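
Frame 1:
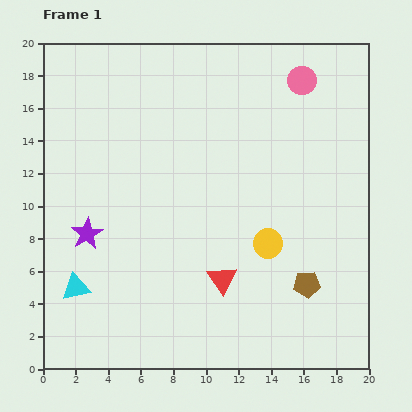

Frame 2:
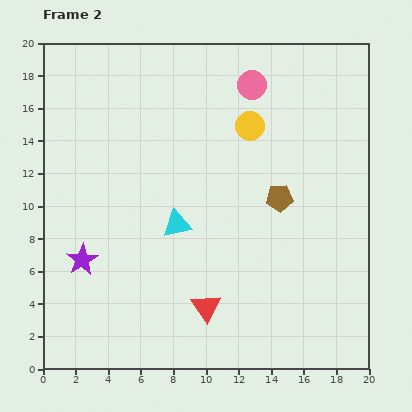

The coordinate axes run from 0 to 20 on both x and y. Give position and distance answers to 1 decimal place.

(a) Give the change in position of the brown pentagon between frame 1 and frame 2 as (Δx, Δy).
(-1.7, 5.3)

The brown pentagon was at (16.2, 5.2) in frame 1 and (14.5, 10.5) in frame 2.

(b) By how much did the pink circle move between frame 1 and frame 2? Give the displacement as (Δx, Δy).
(-3.1, -0.3)

The pink circle was at (15.9, 17.7) in frame 1 and (12.8, 17.4) in frame 2.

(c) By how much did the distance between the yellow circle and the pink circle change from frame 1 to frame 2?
-7.7

Distance in frame 1: 10.2. Distance in frame 2: 2.5.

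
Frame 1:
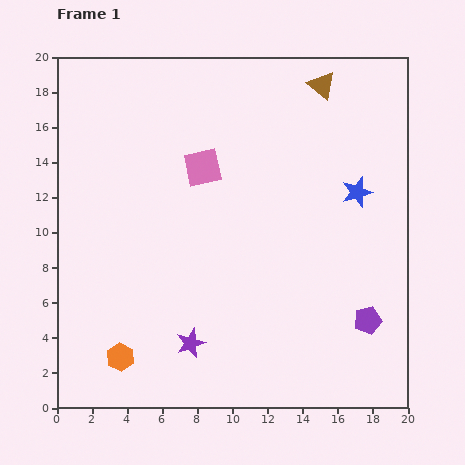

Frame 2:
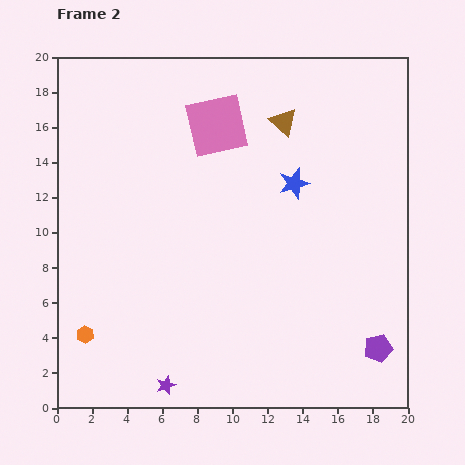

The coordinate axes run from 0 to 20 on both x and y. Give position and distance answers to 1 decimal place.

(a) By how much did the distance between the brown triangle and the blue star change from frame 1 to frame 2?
-2.8

Distance in frame 1: 6.4. Distance in frame 2: 3.6.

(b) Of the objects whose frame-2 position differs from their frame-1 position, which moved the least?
the purple pentagon

(moved 1.7)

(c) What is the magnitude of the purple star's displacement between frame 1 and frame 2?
2.8

The purple star moved from (7.6, 3.7) to (6.2, 1.3), a distance of √(1.4² + 2.4²) ≈ 2.8.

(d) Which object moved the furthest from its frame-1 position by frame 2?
the blue star

(moved 3.6; next 3.0)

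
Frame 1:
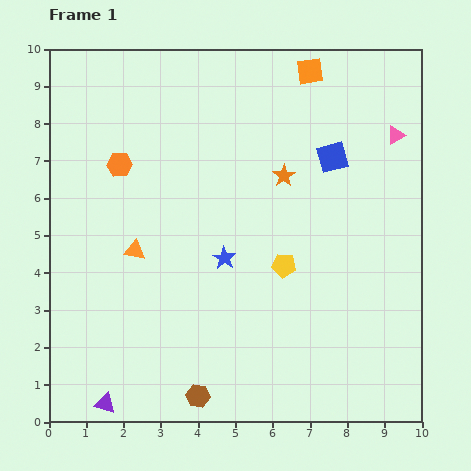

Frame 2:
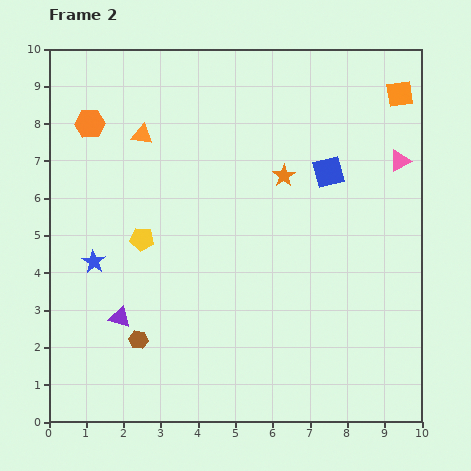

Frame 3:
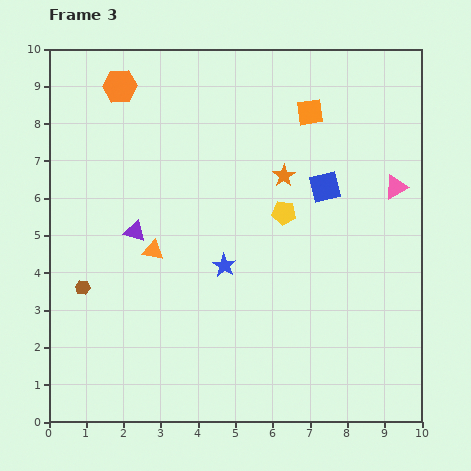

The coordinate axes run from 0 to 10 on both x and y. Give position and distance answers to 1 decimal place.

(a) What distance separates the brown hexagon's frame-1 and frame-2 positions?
2.2

The brown hexagon moved from (4.0, 0.7) to (2.4, 2.2), a distance of √(1.6² + 1.5²) ≈ 2.2.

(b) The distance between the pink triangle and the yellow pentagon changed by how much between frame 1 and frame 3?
-1.5

Distance in frame 1: 4.6. Distance in frame 3: 3.1.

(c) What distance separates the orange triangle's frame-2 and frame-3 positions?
3.1

The orange triangle moved from (2.5, 7.7) to (2.8, 4.6), a distance of √(0.3² + 3.1²) ≈ 3.1.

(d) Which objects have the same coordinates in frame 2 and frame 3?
the orange star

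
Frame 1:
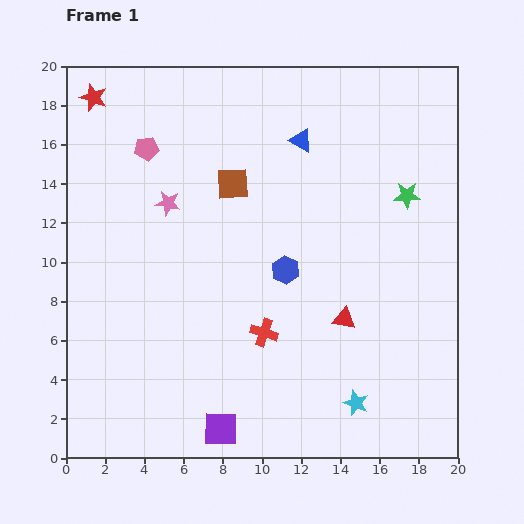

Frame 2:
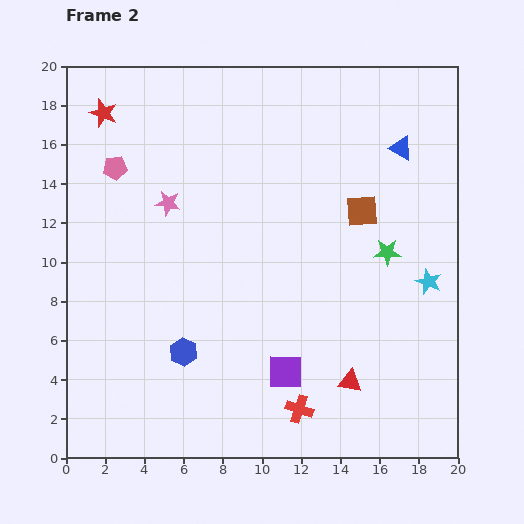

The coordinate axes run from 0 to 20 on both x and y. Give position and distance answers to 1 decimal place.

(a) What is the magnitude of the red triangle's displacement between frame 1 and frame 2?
3.2

The red triangle moved from (14.2, 7.1) to (14.5, 3.9), a distance of √(0.3² + 3.2²) ≈ 3.2.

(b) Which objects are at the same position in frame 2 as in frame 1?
the pink star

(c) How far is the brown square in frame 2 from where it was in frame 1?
6.7

The brown square moved from (8.5, 14.0) to (15.1, 12.6), a distance of √(6.6² + 1.4²) ≈ 6.7.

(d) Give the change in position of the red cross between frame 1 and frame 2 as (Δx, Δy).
(1.8, -3.9)

The red cross was at (10.1, 6.4) in frame 1 and (11.9, 2.5) in frame 2.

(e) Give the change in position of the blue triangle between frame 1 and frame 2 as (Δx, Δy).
(5.1, -0.4)

The blue triangle was at (12.0, 16.2) in frame 1 and (17.1, 15.8) in frame 2.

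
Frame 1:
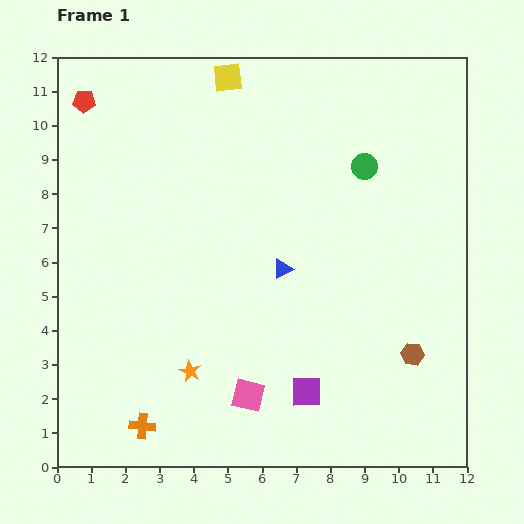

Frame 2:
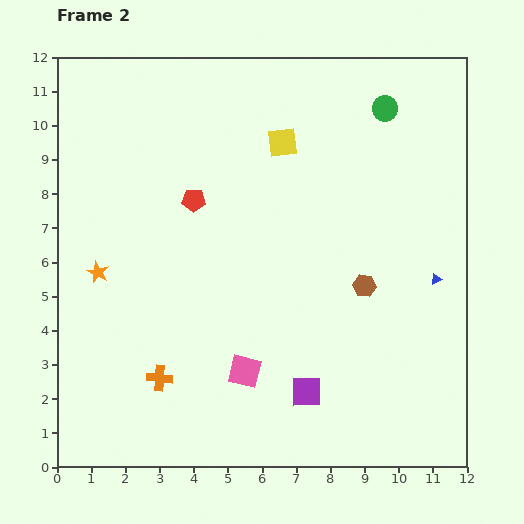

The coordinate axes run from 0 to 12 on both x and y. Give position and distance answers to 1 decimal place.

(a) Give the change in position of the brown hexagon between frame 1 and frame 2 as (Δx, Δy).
(-1.4, 2.0)

The brown hexagon was at (10.4, 3.3) in frame 1 and (9.0, 5.3) in frame 2.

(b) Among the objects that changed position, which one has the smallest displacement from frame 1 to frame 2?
the pink square

(moved 0.7)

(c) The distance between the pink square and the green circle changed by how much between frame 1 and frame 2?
+1.2

Distance in frame 1: 7.5. Distance in frame 2: 8.7.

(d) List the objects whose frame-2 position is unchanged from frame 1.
the purple square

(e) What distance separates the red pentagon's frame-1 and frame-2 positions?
4.3

The red pentagon moved from (0.8, 10.7) to (4.0, 7.8), a distance of √(3.2² + 2.9²) ≈ 4.3.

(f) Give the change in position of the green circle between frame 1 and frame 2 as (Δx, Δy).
(0.6, 1.7)

The green circle was at (9.0, 8.8) in frame 1 and (9.6, 10.5) in frame 2.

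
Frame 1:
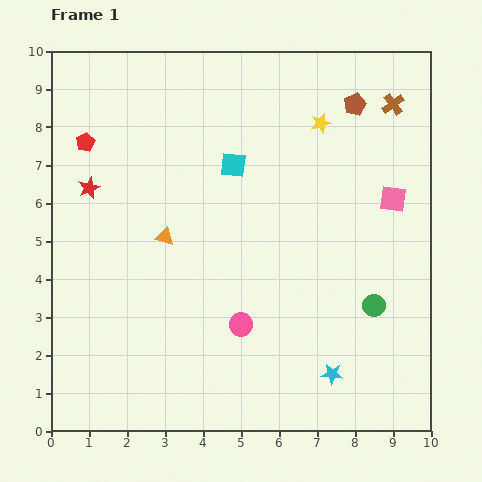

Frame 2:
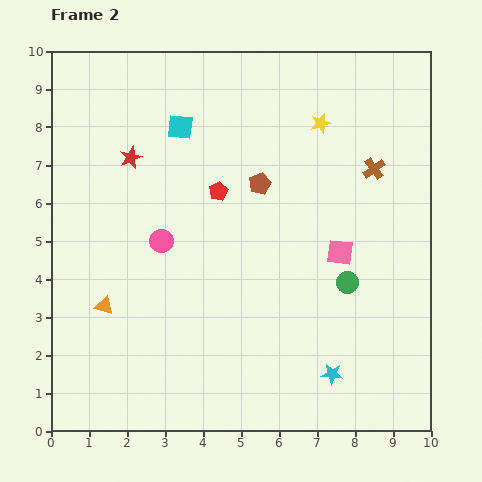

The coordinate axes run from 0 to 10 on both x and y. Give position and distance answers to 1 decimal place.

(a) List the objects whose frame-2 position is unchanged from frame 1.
the yellow star, the cyan star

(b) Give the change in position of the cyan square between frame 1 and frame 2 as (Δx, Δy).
(-1.4, 1.0)

The cyan square was at (4.8, 7.0) in frame 1 and (3.4, 8.0) in frame 2.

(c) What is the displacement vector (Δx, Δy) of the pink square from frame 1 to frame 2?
(-1.4, -1.4)

The pink square was at (9.0, 6.1) in frame 1 and (7.6, 4.7) in frame 2.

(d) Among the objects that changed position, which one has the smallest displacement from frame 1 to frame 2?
the green circle

(moved 0.9)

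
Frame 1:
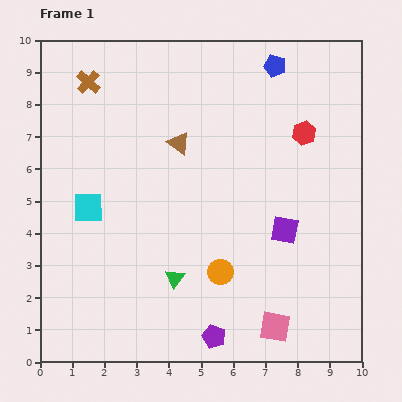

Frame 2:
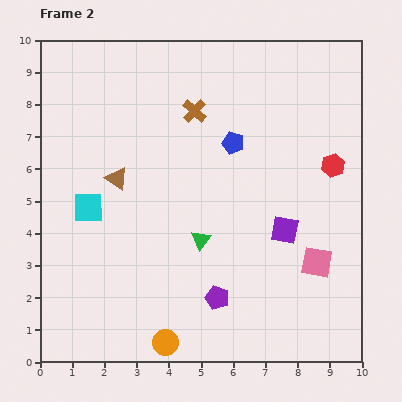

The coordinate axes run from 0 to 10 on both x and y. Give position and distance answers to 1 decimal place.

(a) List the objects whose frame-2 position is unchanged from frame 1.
the cyan square, the purple square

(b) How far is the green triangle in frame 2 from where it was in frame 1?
1.4

The green triangle moved from (4.2, 2.6) to (5.0, 3.8), a distance of √(0.8² + 1.2²) ≈ 1.4.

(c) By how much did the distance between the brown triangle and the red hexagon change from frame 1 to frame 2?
+2.8

Distance in frame 1: 3.9. Distance in frame 2: 6.7.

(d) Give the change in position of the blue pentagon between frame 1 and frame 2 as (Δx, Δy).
(-1.3, -2.4)

The blue pentagon was at (7.3, 9.2) in frame 1 and (6.0, 6.8) in frame 2.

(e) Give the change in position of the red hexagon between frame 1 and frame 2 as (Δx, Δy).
(0.9, -1.0)

The red hexagon was at (8.2, 7.1) in frame 1 and (9.1, 6.1) in frame 2.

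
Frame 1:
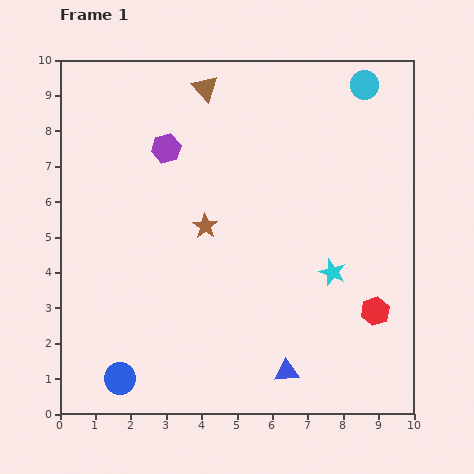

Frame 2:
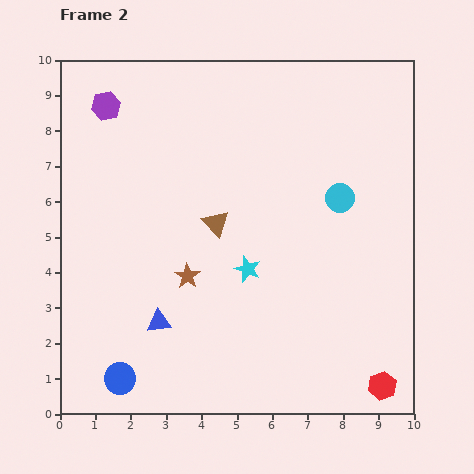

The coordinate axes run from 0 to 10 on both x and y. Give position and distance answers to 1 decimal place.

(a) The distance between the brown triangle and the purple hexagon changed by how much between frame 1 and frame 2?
+2.5

Distance in frame 1: 2.0. Distance in frame 2: 4.5.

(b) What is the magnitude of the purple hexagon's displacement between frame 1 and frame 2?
2.1

The purple hexagon moved from (3.0, 7.5) to (1.3, 8.7), a distance of √(1.7² + 1.2²) ≈ 2.1.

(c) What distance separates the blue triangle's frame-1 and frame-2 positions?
3.9

The blue triangle moved from (6.4, 1.2) to (2.8, 2.6), a distance of √(3.6² + 1.4²) ≈ 3.9.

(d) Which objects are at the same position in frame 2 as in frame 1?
the blue circle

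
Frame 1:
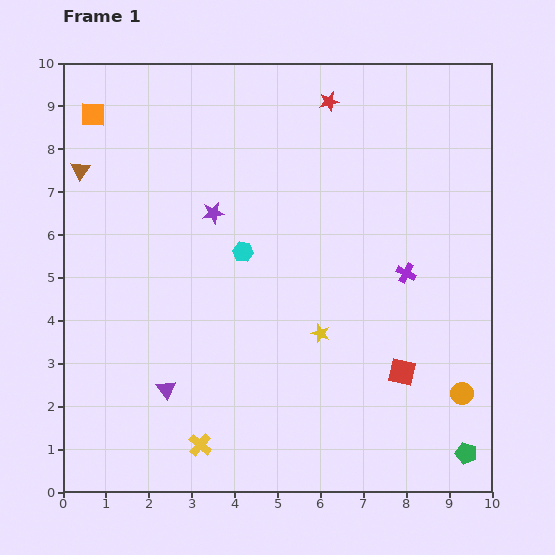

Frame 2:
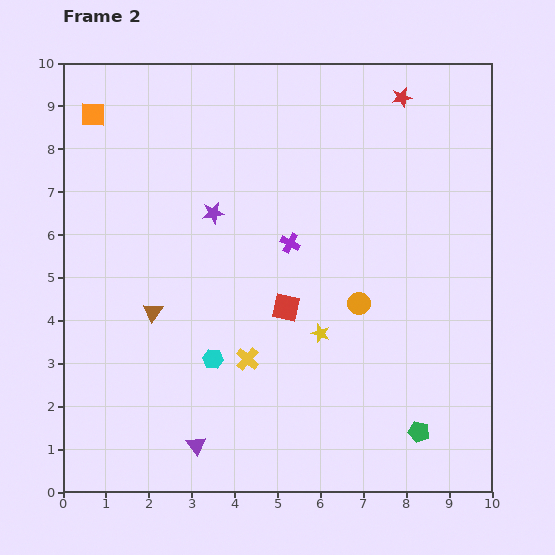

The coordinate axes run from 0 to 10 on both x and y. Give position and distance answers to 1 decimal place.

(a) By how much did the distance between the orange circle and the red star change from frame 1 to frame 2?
-2.6

Distance in frame 1: 7.5. Distance in frame 2: 4.9.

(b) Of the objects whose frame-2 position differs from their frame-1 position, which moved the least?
the green pentagon

(moved 1.2)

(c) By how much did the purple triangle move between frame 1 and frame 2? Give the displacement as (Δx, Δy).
(0.7, -1.3)

The purple triangle was at (2.4, 2.4) in frame 1 and (3.1, 1.1) in frame 2.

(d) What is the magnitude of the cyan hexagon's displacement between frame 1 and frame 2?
2.6

The cyan hexagon moved from (4.2, 5.6) to (3.5, 3.1), a distance of √(0.7² + 2.5²) ≈ 2.6.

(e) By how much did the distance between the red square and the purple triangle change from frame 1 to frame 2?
-1.7

Distance in frame 1: 5.5. Distance in frame 2: 3.8.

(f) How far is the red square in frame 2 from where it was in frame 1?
3.1

The red square moved from (7.9, 2.8) to (5.2, 4.3), a distance of √(2.7² + 1.5²) ≈ 3.1.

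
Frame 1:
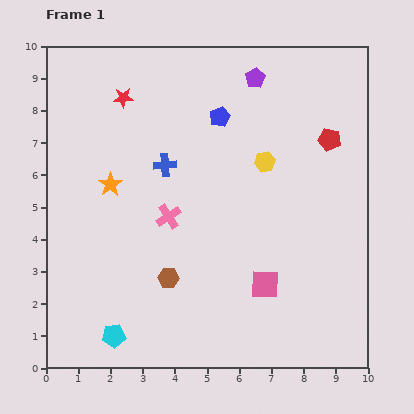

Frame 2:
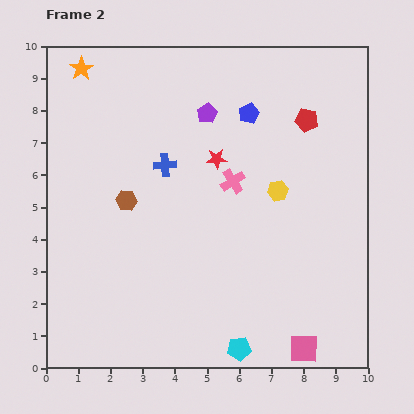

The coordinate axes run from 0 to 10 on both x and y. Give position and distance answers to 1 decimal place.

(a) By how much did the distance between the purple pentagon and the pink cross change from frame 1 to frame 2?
-2.9

Distance in frame 1: 5.1. Distance in frame 2: 2.2.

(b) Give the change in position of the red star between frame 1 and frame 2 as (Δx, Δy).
(2.9, -1.9)

The red star was at (2.4, 8.4) in frame 1 and (5.3, 6.5) in frame 2.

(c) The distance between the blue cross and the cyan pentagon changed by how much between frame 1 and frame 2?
+0.6

Distance in frame 1: 5.5. Distance in frame 2: 6.1.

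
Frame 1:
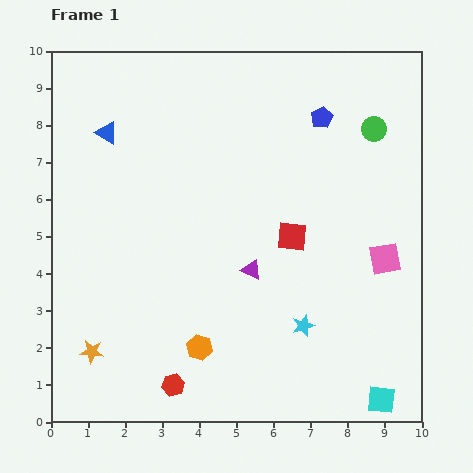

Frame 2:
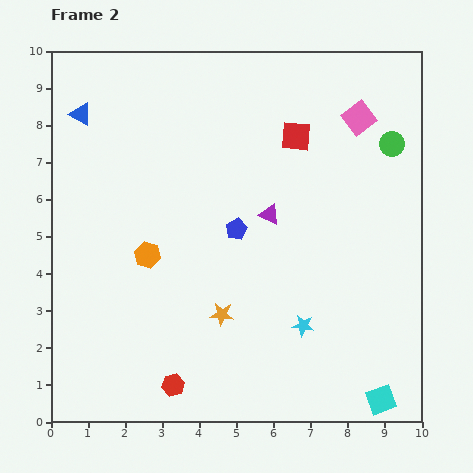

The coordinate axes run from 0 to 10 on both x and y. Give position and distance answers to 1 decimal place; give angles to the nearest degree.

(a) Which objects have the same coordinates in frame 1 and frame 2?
the red hexagon, the cyan square, the cyan star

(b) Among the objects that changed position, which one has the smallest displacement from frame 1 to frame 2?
the green circle

(moved 0.6)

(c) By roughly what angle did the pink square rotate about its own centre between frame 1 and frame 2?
28° counter-clockwise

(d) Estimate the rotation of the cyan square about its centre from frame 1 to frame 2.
26° counter-clockwise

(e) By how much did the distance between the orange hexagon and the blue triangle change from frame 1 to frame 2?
-2.1

Distance in frame 1: 6.3. Distance in frame 2: 4.2.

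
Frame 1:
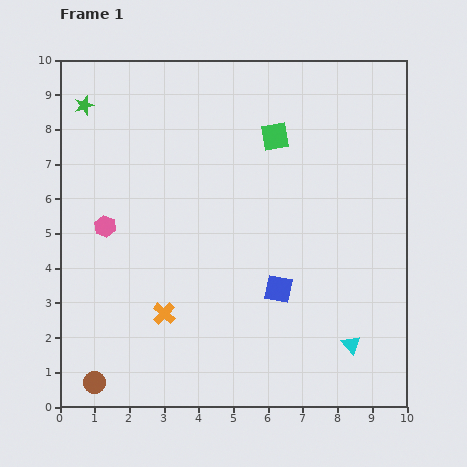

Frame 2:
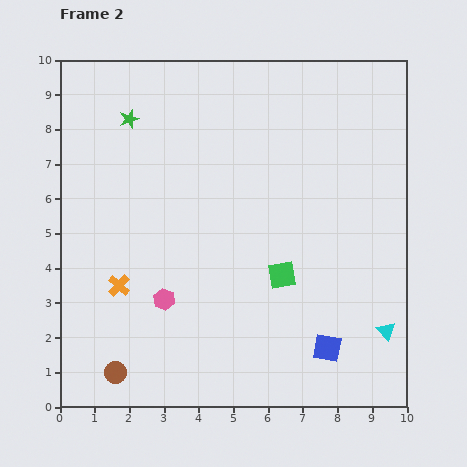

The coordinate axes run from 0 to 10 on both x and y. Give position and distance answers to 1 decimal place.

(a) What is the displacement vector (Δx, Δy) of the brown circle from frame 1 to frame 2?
(0.6, 0.3)

The brown circle was at (1.0, 0.7) in frame 1 and (1.6, 1.0) in frame 2.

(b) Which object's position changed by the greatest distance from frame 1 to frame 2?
the green square

(moved 4.0; next 2.7)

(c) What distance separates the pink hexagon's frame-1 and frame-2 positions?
2.7

The pink hexagon moved from (1.3, 5.2) to (3.0, 3.1), a distance of √(1.7² + 2.1²) ≈ 2.7.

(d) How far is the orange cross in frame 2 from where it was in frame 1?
1.5

The orange cross moved from (3.0, 2.7) to (1.7, 3.5), a distance of √(1.3² + 0.8²) ≈ 1.5.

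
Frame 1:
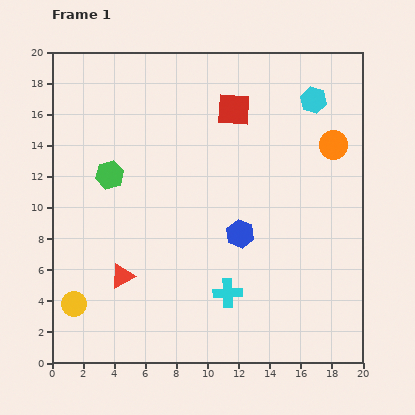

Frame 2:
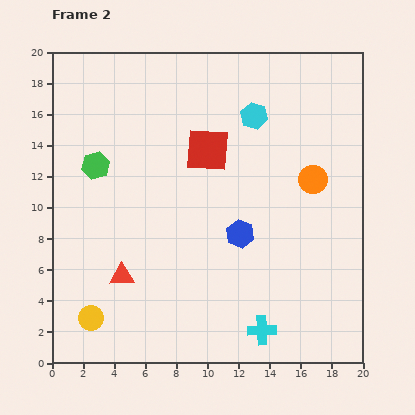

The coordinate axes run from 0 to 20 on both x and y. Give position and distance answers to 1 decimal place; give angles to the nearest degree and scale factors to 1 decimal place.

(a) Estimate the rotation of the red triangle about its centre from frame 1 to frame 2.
29° clockwise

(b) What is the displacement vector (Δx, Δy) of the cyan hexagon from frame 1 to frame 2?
(-3.8, -1.0)

The cyan hexagon was at (16.8, 16.9) in frame 1 and (13.0, 15.9) in frame 2.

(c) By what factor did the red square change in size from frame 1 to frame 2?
1.3×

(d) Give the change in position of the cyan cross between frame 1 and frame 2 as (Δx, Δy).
(2.2, -2.4)

The cyan cross was at (11.3, 4.5) in frame 1 and (13.5, 2.1) in frame 2.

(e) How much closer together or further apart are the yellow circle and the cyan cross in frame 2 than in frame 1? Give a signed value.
+1.1

Distance in frame 1: 9.9. Distance in frame 2: 11.0.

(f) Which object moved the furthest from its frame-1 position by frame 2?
the cyan hexagon

(moved 3.9; next 3.3)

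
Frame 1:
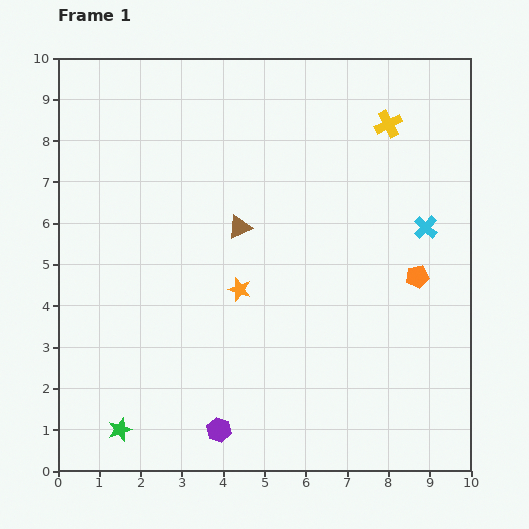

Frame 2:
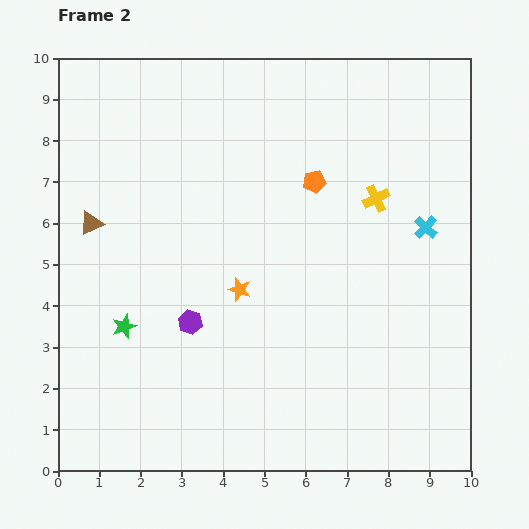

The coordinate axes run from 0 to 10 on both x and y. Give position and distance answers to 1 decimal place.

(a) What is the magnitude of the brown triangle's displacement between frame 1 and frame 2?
3.6

The brown triangle moved from (4.4, 5.9) to (0.8, 6.0), a distance of √(3.6² + 0.1²) ≈ 3.6.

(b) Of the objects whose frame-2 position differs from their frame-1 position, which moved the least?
the yellow cross

(moved 1.8)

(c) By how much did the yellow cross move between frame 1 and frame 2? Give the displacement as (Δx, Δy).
(-0.3, -1.8)

The yellow cross was at (8.0, 8.4) in frame 1 and (7.7, 6.6) in frame 2.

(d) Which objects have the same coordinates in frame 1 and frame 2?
the orange star, the cyan cross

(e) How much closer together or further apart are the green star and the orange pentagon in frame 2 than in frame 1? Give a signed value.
-2.3

Distance in frame 1: 8.1. Distance in frame 2: 5.8.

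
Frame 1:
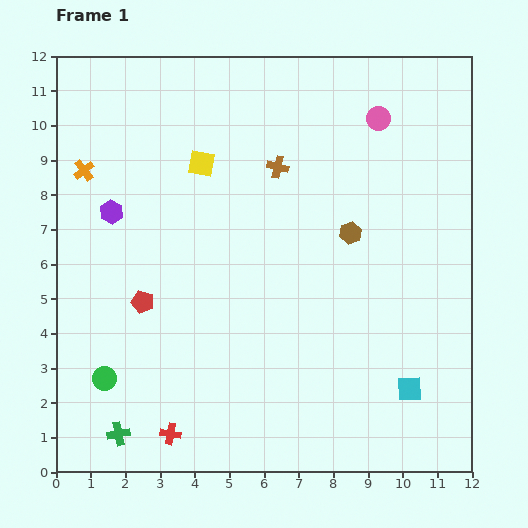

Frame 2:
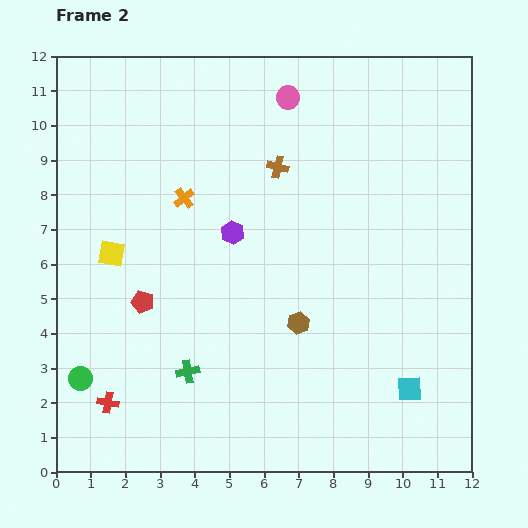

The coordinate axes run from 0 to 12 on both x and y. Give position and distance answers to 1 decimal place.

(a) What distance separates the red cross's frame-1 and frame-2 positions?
2.0

The red cross moved from (3.3, 1.1) to (1.5, 2.0), a distance of √(1.8² + 0.9²) ≈ 2.0.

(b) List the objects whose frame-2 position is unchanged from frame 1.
the brown cross, the cyan square, the red pentagon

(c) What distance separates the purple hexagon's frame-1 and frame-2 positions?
3.6

The purple hexagon moved from (1.6, 7.5) to (5.1, 6.9), a distance of √(3.5² + 0.6²) ≈ 3.6.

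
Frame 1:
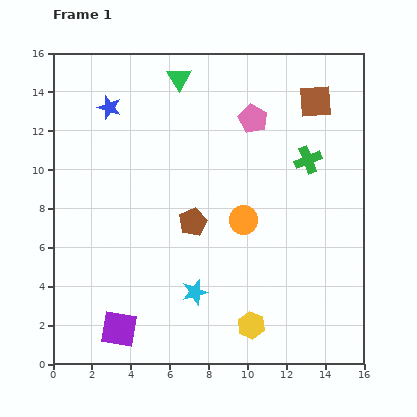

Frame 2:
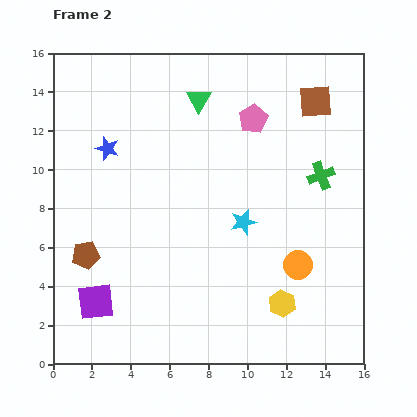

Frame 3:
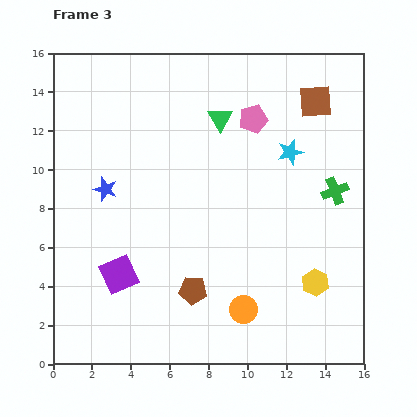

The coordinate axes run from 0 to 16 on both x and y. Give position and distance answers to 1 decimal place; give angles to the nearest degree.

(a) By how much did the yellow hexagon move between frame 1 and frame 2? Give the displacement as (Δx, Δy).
(1.6, 1.1)

The yellow hexagon was at (10.2, 2.0) in frame 1 and (11.8, 3.1) in frame 2.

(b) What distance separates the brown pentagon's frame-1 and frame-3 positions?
3.5

The brown pentagon moved from (7.2, 7.3) to (7.2, 3.8), a distance of √(0.0² + 3.5²) ≈ 3.5.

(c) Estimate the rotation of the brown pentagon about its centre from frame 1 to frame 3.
31° clockwise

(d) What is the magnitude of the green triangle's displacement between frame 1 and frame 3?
3.0

The green triangle moved from (6.5, 14.7) to (8.6, 12.6), a distance of √(2.1² + 2.1²) ≈ 3.0.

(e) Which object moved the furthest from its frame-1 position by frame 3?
the cyan star

(moved 8.7; next 4.6)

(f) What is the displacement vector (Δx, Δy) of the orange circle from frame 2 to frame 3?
(-2.8, -2.3)

The orange circle was at (12.6, 5.1) in frame 2 and (9.8, 2.8) in frame 3.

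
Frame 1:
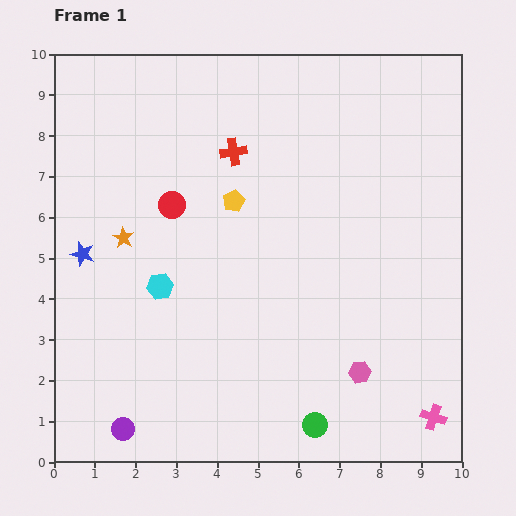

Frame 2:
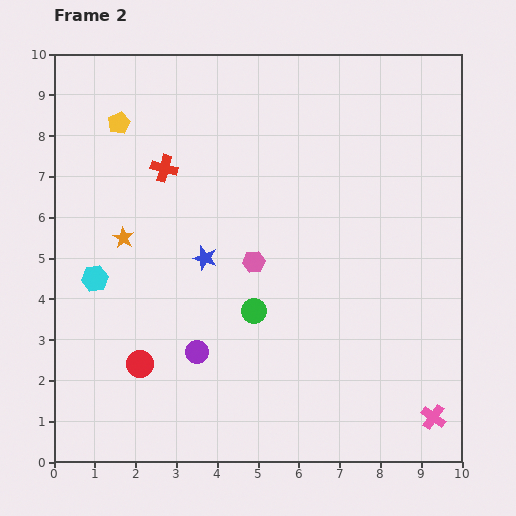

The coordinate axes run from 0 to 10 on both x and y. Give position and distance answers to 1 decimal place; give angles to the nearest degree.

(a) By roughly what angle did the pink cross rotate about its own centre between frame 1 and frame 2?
17° clockwise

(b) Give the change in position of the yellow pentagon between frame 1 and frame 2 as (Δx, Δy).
(-2.8, 1.9)

The yellow pentagon was at (4.4, 6.4) in frame 1 and (1.6, 8.3) in frame 2.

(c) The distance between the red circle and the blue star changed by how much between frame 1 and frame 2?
+0.6

Distance in frame 1: 2.5. Distance in frame 2: 3.1.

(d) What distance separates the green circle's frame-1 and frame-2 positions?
3.2

The green circle moved from (6.4, 0.9) to (4.9, 3.7), a distance of √(1.5² + 2.8²) ≈ 3.2.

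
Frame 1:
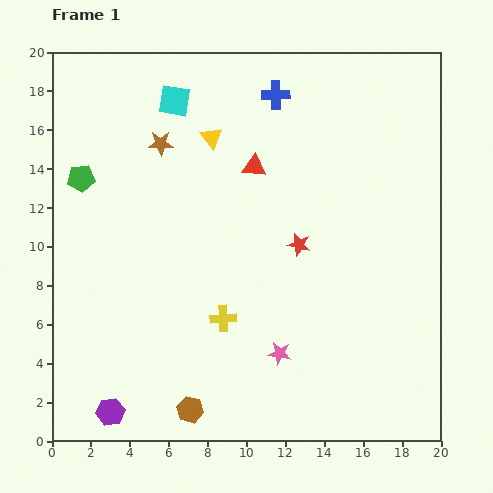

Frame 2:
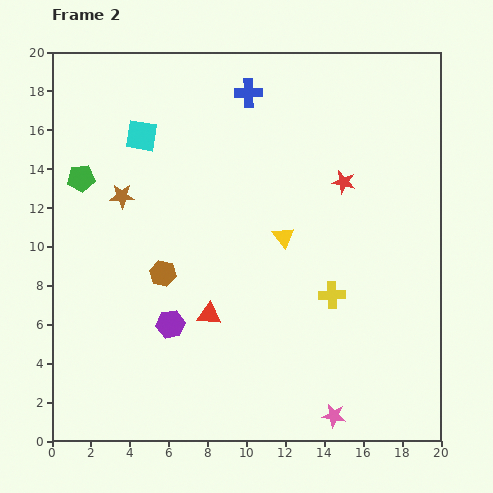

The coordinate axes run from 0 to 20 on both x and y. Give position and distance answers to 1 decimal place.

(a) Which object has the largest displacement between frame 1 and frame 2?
the red triangle

(moved 7.9; next 7.1)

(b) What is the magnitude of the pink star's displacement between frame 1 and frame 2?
4.3

The pink star moved from (11.7, 4.5) to (14.5, 1.3), a distance of √(2.8² + 3.2²) ≈ 4.3.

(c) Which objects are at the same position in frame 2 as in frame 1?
the green pentagon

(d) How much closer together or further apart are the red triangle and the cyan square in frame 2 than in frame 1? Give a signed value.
+4.5

Distance in frame 1: 5.3. Distance in frame 2: 9.8.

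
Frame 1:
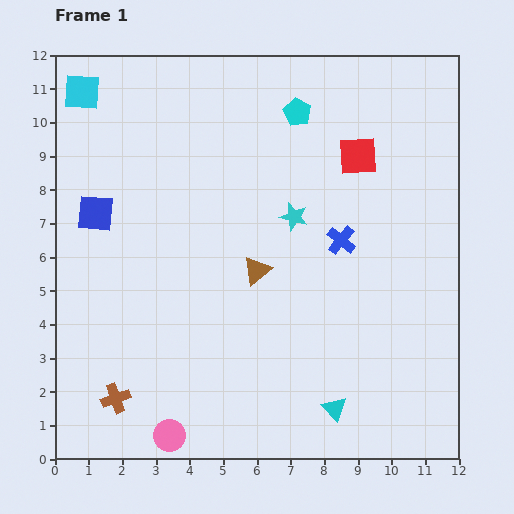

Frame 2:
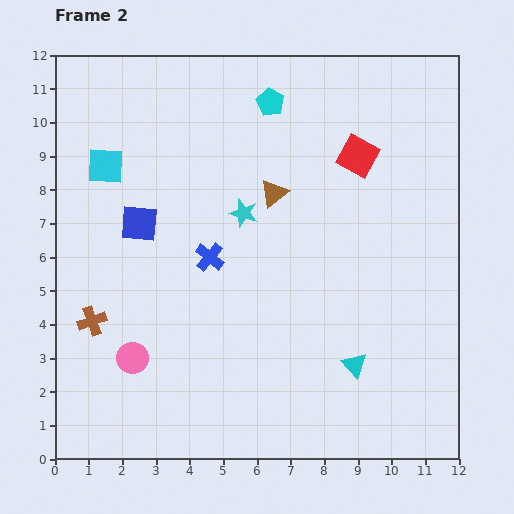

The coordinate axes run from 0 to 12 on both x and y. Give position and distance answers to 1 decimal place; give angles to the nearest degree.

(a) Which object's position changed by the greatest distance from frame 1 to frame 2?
the blue cross

(moved 3.9; next 2.5)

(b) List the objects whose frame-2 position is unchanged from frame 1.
the red square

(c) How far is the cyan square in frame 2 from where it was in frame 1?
2.3

The cyan square moved from (0.8, 10.9) to (1.5, 8.7), a distance of √(0.7² + 2.2²) ≈ 2.3.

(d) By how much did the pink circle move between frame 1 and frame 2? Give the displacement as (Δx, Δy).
(-1.1, 2.3)

The pink circle was at (3.4, 0.7) in frame 1 and (2.3, 3.0) in frame 2.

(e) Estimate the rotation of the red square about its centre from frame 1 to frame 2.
31° clockwise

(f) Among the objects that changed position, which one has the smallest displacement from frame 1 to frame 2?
the cyan pentagon

(moved 0.9)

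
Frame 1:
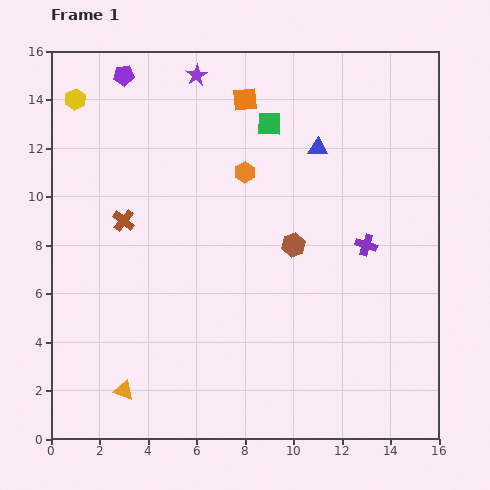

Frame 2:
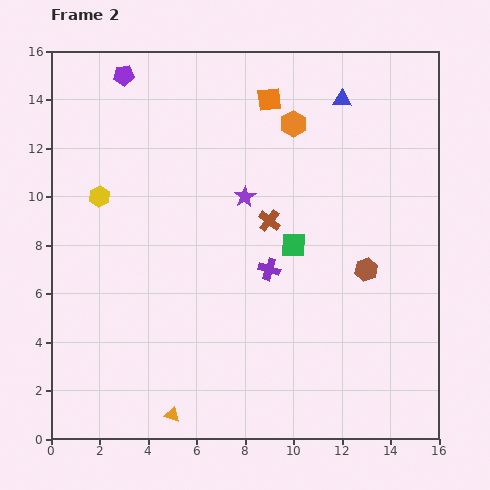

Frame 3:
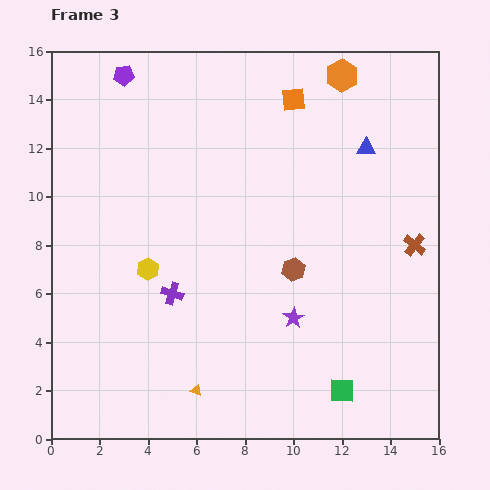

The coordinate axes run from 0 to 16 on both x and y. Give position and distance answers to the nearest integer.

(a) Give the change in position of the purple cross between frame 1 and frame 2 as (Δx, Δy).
(-4, -1)

The purple cross was at (13, 8) in frame 1 and (9, 7) in frame 2.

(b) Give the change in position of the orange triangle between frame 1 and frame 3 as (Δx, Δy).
(3, 0)

The orange triangle was at (3, 2) in frame 1 and (6, 2) in frame 3.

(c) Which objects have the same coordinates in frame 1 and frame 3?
the purple pentagon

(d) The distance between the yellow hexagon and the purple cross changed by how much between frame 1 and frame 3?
-12

Distance in frame 1: 13. Distance in frame 3: 1.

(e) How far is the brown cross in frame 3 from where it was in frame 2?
6

The brown cross moved from (9, 9) to (15, 8), a distance of √(6² + 1²) ≈ 6.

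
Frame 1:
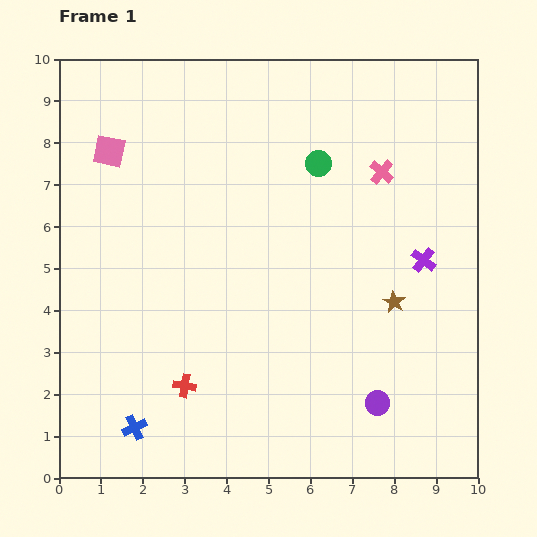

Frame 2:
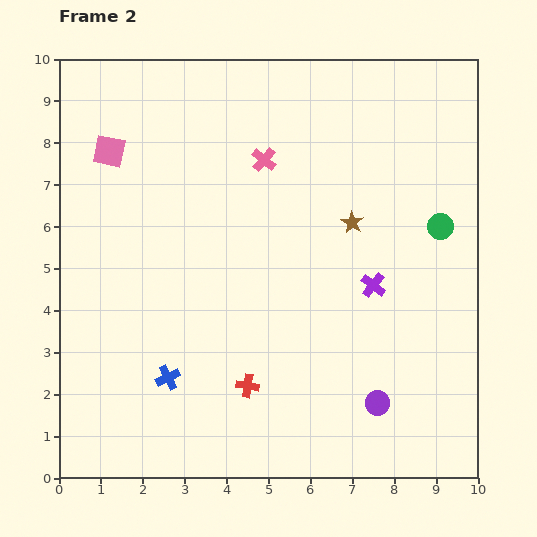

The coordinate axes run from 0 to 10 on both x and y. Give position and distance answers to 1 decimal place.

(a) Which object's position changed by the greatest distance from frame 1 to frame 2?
the green circle

(moved 3.3; next 2.8)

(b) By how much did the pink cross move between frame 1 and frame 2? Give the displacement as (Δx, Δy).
(-2.8, 0.3)

The pink cross was at (7.7, 7.3) in frame 1 and (4.9, 7.6) in frame 2.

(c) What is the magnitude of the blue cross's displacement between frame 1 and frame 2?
1.4

The blue cross moved from (1.8, 1.2) to (2.6, 2.4), a distance of √(0.8² + 1.2²) ≈ 1.4.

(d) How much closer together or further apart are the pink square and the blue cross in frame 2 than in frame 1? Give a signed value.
-1.0

Distance in frame 1: 6.6. Distance in frame 2: 5.6.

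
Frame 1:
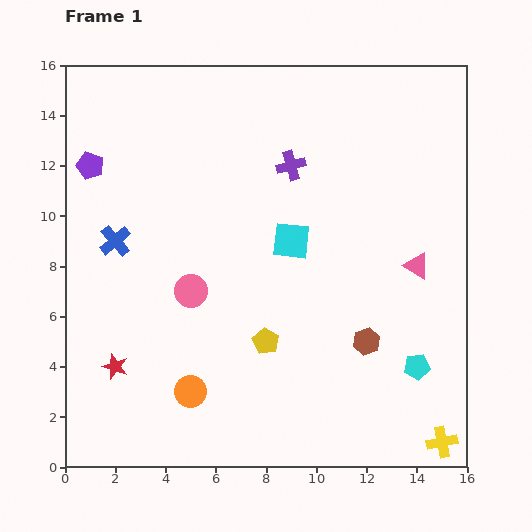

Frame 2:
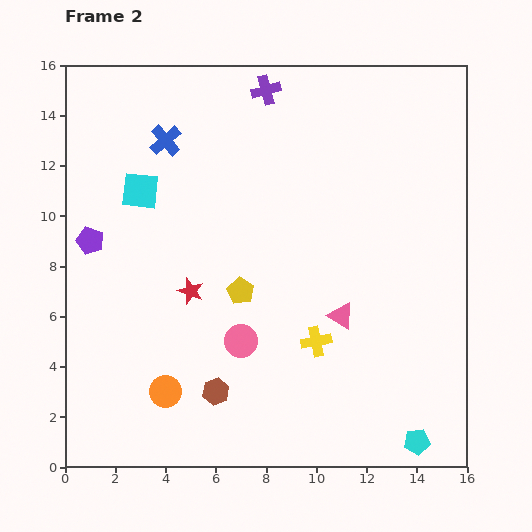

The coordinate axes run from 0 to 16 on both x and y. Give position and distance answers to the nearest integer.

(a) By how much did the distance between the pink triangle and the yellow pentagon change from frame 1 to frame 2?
-3

Distance in frame 1: 7. Distance in frame 2: 4.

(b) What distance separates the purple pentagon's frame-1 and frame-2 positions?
3

The purple pentagon moved from (1, 12) to (1, 9), a distance of √(0² + 3²) ≈ 3.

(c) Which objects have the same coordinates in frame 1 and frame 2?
none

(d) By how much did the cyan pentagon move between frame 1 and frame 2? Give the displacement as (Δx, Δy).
(0, -3)

The cyan pentagon was at (14, 4) in frame 1 and (14, 1) in frame 2.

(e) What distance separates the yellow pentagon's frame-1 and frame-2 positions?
2

The yellow pentagon moved from (8, 5) to (7, 7), a distance of √(1² + 2²) ≈ 2.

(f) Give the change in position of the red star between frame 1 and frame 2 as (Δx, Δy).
(3, 3)

The red star was at (2, 4) in frame 1 and (5, 7) in frame 2.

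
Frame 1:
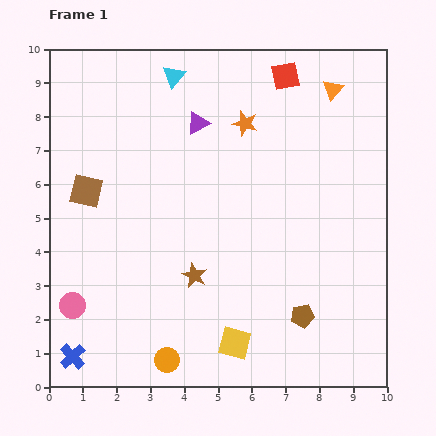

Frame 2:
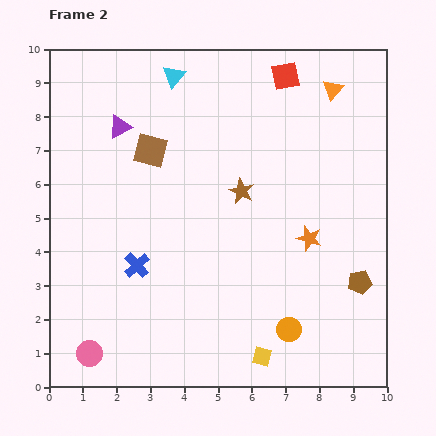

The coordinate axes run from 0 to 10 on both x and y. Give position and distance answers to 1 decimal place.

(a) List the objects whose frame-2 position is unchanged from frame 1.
the cyan triangle, the red square, the orange triangle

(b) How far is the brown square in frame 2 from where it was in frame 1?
2.2

The brown square moved from (1.1, 5.8) to (3.0, 7.0), a distance of √(1.9² + 1.2²) ≈ 2.2.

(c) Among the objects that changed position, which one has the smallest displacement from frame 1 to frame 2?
the yellow square

(moved 0.9)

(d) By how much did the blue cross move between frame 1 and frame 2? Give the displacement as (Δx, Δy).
(1.9, 2.7)

The blue cross was at (0.7, 0.9) in frame 1 and (2.6, 3.6) in frame 2.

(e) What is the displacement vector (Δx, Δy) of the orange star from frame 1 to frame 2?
(1.9, -3.4)

The orange star was at (5.8, 7.8) in frame 1 and (7.7, 4.4) in frame 2.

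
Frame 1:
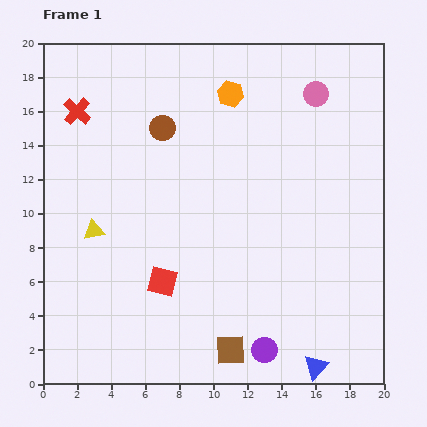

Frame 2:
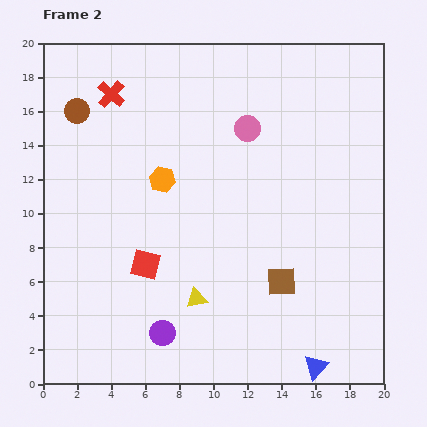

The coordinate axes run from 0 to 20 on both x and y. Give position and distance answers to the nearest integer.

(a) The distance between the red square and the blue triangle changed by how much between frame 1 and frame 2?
+2

Distance in frame 1: 10. Distance in frame 2: 12.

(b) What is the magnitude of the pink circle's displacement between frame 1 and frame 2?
4

The pink circle moved from (16, 17) to (12, 15), a distance of √(4² + 2²) ≈ 4.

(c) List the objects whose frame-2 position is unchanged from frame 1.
the blue triangle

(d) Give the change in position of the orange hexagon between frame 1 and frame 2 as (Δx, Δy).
(-4, -5)

The orange hexagon was at (11, 17) in frame 1 and (7, 12) in frame 2.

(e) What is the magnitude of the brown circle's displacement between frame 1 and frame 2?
5

The brown circle moved from (7, 15) to (2, 16), a distance of √(5² + 1²) ≈ 5.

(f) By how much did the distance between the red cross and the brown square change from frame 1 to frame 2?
-2

Distance in frame 1: 17. Distance in frame 2: 15.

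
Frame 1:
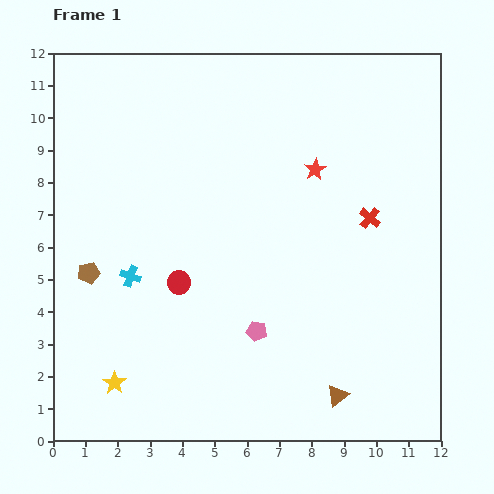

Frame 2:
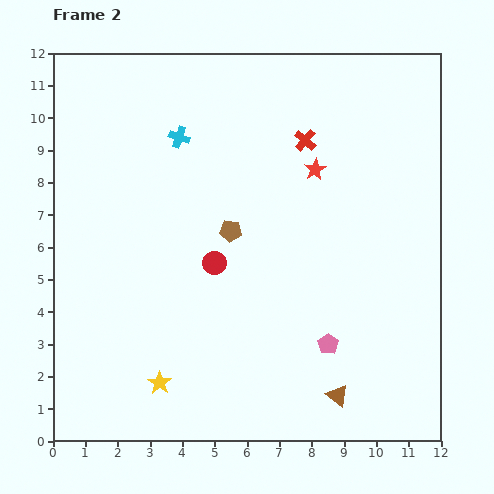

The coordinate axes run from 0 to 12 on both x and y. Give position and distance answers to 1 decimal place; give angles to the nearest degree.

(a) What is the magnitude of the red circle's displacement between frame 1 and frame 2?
1.3

The red circle moved from (3.9, 4.9) to (5.0, 5.5), a distance of √(1.1² + 0.6²) ≈ 1.3.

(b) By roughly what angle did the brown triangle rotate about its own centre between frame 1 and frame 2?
43° counter-clockwise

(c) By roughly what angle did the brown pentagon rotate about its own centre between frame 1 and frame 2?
18° clockwise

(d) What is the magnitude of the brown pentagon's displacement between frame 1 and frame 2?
4.6

The brown pentagon moved from (1.1, 5.2) to (5.5, 6.5), a distance of √(4.4² + 1.3²) ≈ 4.6.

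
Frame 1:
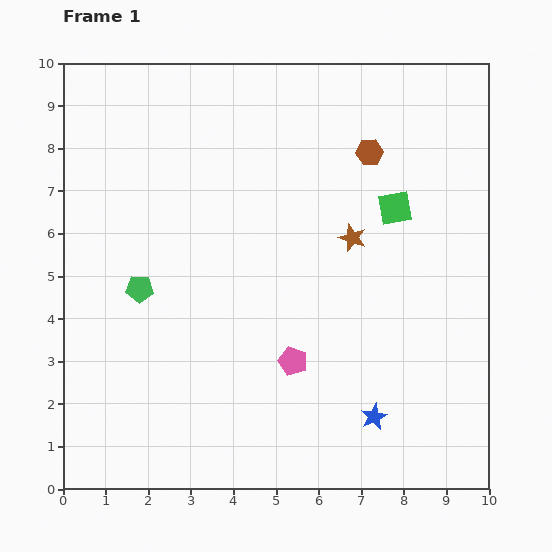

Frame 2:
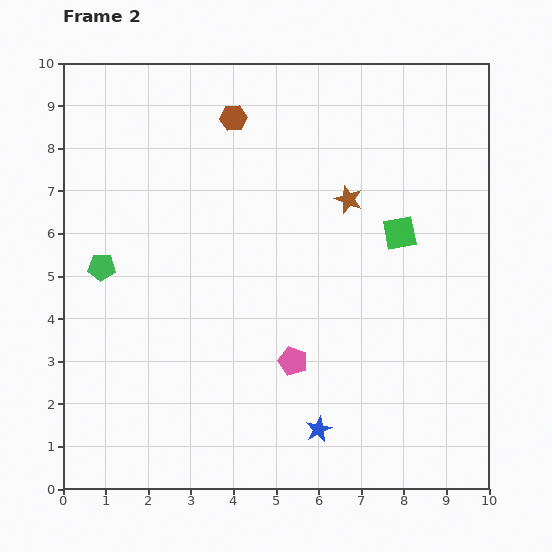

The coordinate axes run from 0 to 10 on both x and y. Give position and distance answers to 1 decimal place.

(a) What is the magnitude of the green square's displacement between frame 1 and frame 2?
0.6

The green square moved from (7.8, 6.6) to (7.9, 6.0), a distance of √(0.1² + 0.6²) ≈ 0.6.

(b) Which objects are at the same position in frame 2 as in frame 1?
the pink pentagon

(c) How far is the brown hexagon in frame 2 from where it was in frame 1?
3.3

The brown hexagon moved from (7.2, 7.9) to (4.0, 8.7), a distance of √(3.2² + 0.8²) ≈ 3.3.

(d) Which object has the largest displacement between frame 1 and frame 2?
the brown hexagon

(moved 3.3; next 1.3)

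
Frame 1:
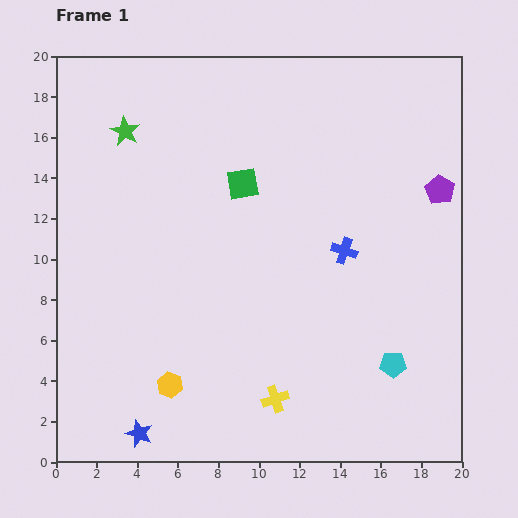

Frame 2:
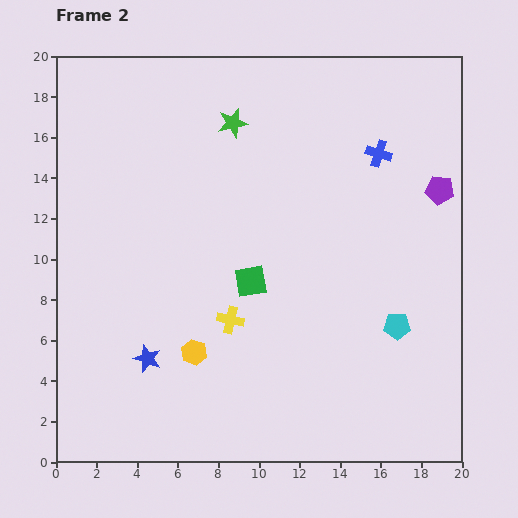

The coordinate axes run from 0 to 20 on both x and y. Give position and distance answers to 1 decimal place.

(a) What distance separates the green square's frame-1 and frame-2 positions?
4.8

The green square moved from (9.2, 13.7) to (9.6, 8.9), a distance of √(0.4² + 4.8²) ≈ 4.8.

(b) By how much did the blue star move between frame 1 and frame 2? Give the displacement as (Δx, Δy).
(0.4, 3.7)

The blue star was at (4.1, 1.4) in frame 1 and (4.5, 5.1) in frame 2.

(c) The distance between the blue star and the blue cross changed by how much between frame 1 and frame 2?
+1.7

Distance in frame 1: 13.5. Distance in frame 2: 15.2.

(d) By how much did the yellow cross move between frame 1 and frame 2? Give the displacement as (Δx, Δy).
(-2.2, 3.9)

The yellow cross was at (10.8, 3.1) in frame 1 and (8.6, 7.0) in frame 2.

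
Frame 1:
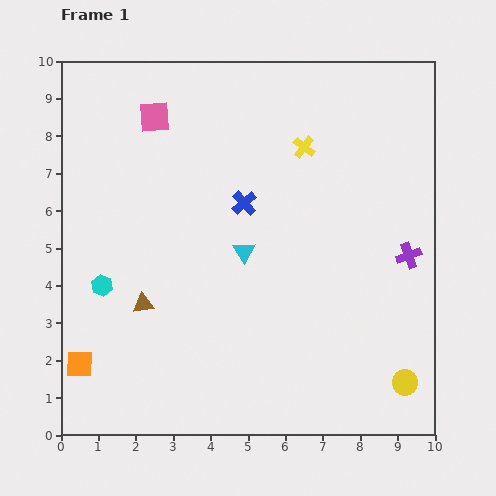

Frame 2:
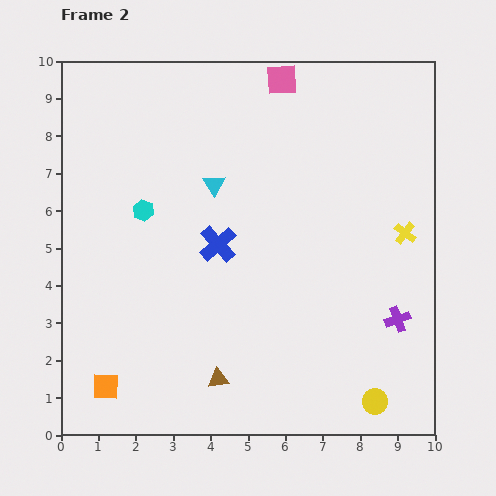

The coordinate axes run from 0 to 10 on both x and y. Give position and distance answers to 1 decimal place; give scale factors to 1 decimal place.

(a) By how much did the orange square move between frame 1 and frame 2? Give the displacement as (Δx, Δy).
(0.7, -0.6)

The orange square was at (0.5, 1.9) in frame 1 and (1.2, 1.3) in frame 2.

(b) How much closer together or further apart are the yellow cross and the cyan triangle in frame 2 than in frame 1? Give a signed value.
+2.1

Distance in frame 1: 3.2. Distance in frame 2: 5.3.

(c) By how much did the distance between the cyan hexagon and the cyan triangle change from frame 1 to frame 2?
-1.9

Distance in frame 1: 3.9. Distance in frame 2: 2.0.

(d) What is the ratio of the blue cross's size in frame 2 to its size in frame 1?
1.5×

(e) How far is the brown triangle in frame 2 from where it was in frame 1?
2.8

The brown triangle moved from (2.2, 3.5) to (4.2, 1.5), a distance of √(2.0² + 2.0²) ≈ 2.8.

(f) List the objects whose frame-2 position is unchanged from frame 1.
none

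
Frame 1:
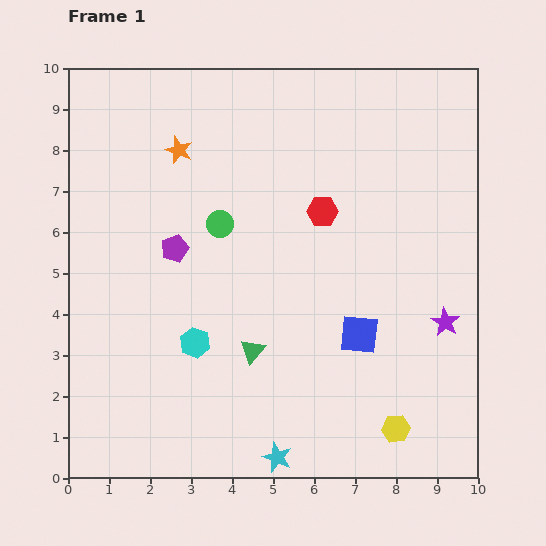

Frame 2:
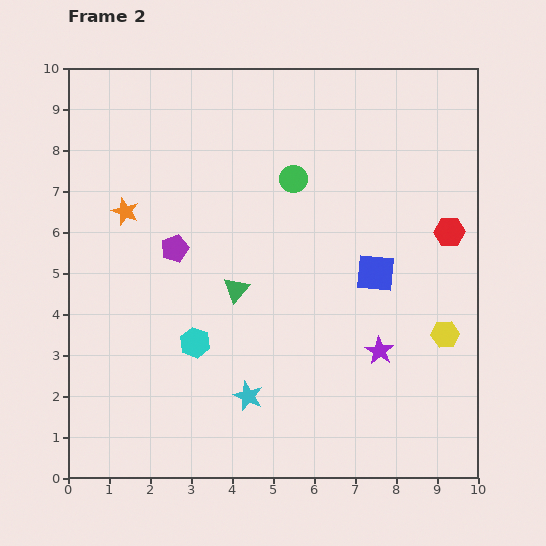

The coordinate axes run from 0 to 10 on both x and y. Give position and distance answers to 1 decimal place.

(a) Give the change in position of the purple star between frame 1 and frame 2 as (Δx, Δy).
(-1.6, -0.7)

The purple star was at (9.2, 3.8) in frame 1 and (7.6, 3.1) in frame 2.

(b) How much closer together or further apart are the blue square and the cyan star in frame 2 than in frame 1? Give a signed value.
+0.7

Distance in frame 1: 3.6. Distance in frame 2: 4.3.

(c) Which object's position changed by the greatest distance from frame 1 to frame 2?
the red hexagon

(moved 3.1; next 2.6)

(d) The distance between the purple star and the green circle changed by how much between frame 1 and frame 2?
-1.3

Distance in frame 1: 6.0. Distance in frame 2: 4.7.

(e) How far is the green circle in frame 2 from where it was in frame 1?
2.1

The green circle moved from (3.7, 6.2) to (5.5, 7.3), a distance of √(1.8² + 1.1²) ≈ 2.1.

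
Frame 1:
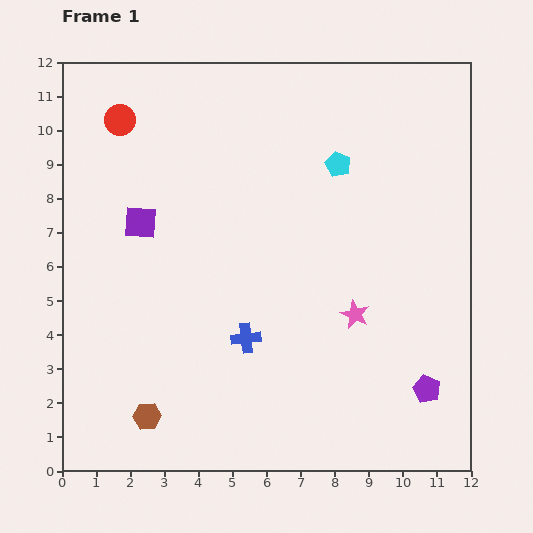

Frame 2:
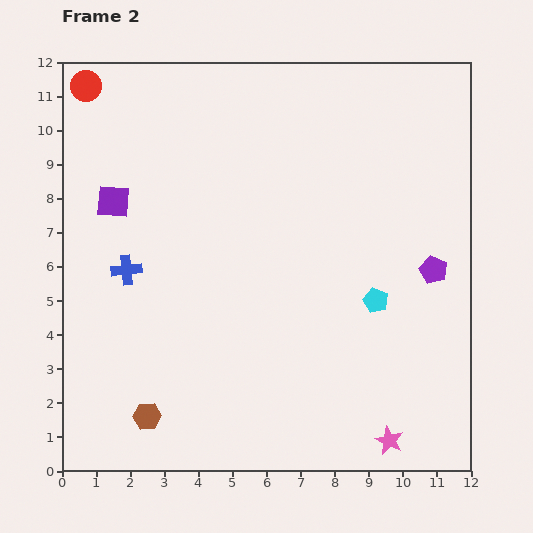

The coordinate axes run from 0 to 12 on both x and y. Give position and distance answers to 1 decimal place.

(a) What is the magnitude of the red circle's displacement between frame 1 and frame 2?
1.4

The red circle moved from (1.7, 10.3) to (0.7, 11.3), a distance of √(1.0² + 1.0²) ≈ 1.4.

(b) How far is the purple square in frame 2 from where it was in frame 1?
1.0

The purple square moved from (2.3, 7.3) to (1.5, 7.9), a distance of √(0.8² + 0.6²) ≈ 1.0.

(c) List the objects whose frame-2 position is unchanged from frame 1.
the brown hexagon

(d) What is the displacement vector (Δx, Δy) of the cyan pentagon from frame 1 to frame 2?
(1.1, -4.0)

The cyan pentagon was at (8.1, 9.0) in frame 1 and (9.2, 5.0) in frame 2.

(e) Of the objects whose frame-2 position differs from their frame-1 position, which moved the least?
the purple square

(moved 1.0)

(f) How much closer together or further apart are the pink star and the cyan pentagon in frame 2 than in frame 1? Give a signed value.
-0.3

Distance in frame 1: 4.4. Distance in frame 2: 4.1.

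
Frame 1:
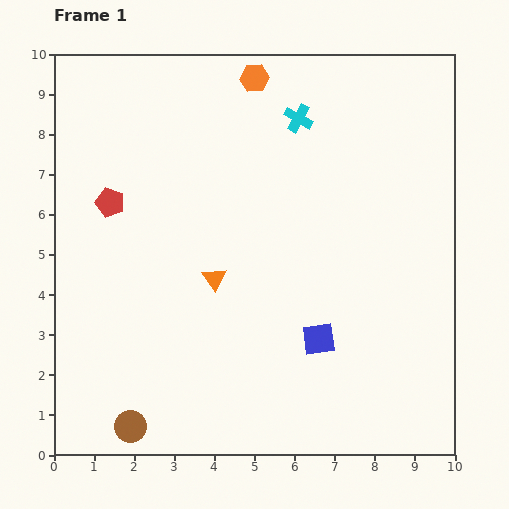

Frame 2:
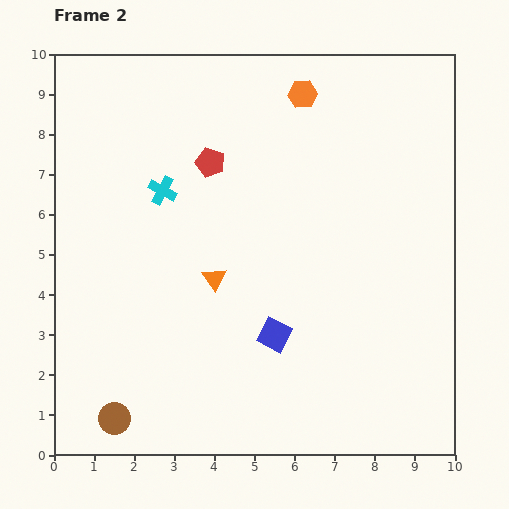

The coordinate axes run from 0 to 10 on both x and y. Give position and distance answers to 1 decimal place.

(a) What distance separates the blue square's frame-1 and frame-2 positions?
1.1

The blue square moved from (6.6, 2.9) to (5.5, 3.0), a distance of √(1.1² + 0.1²) ≈ 1.1.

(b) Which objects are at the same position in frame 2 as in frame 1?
the orange triangle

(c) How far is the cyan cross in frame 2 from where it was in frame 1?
3.8

The cyan cross moved from (6.1, 8.4) to (2.7, 6.6), a distance of √(3.4² + 1.8²) ≈ 3.8.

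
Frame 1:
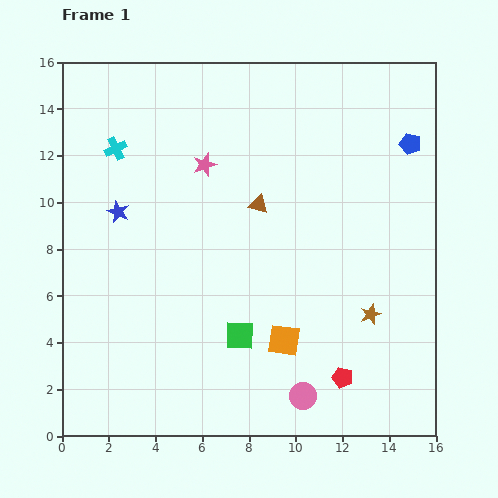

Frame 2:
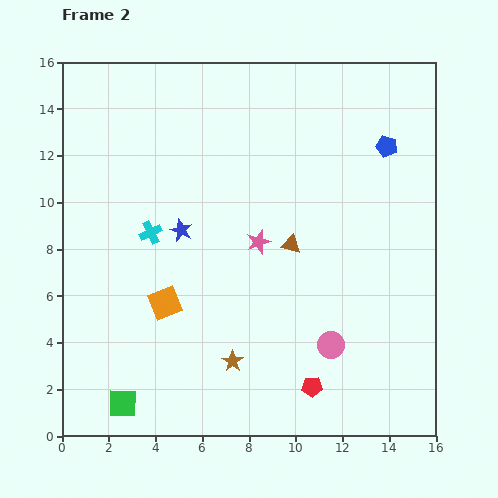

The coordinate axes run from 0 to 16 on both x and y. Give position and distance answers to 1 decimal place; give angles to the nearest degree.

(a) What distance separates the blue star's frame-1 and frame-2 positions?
2.8

The blue star moved from (2.4, 9.6) to (5.1, 8.8), a distance of √(2.7² + 0.8²) ≈ 2.8.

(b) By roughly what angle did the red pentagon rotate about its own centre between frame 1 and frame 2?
20° counter-clockwise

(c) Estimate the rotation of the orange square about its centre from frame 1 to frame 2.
31° counter-clockwise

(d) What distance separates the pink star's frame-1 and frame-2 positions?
4.0

The pink star moved from (6.1, 11.6) to (8.4, 8.3), a distance of √(2.3² + 3.3²) ≈ 4.0.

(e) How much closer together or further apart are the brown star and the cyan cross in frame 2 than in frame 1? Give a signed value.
-6.5

Distance in frame 1: 13.0. Distance in frame 2: 6.5.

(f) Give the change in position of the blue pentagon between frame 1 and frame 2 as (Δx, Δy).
(-1.0, -0.1)

The blue pentagon was at (14.9, 12.5) in frame 1 and (13.9, 12.4) in frame 2.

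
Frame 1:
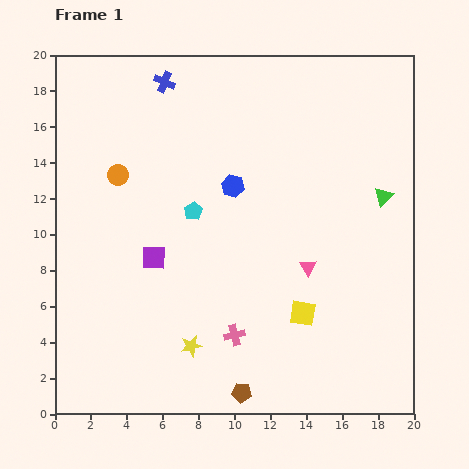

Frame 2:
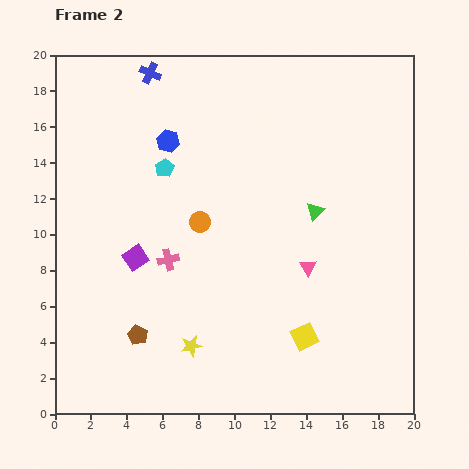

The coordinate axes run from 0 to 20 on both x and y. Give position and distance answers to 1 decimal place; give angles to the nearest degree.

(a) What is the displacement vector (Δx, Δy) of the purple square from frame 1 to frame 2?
(-1.0, 0.0)

The purple square was at (5.5, 8.7) in frame 1 and (4.5, 8.7) in frame 2.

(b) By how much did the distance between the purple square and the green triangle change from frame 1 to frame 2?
-2.9

Distance in frame 1: 13.2. Distance in frame 2: 10.3.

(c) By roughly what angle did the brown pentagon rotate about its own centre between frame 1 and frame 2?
21° clockwise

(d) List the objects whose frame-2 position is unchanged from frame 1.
the pink triangle, the yellow star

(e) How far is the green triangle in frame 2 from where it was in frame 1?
3.9

The green triangle moved from (18.3, 12.1) to (14.5, 11.3), a distance of √(3.8² + 0.8²) ≈ 3.9.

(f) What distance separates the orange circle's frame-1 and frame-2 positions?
5.3

The orange circle moved from (3.5, 13.3) to (8.1, 10.7), a distance of √(4.6² + 2.6²) ≈ 5.3.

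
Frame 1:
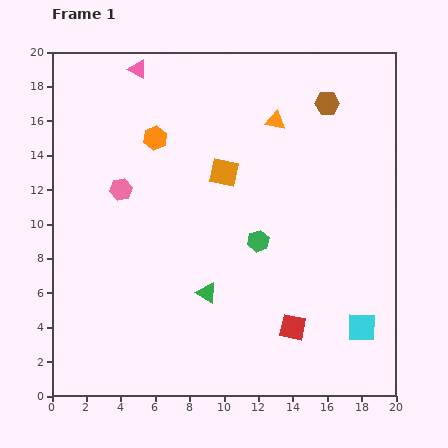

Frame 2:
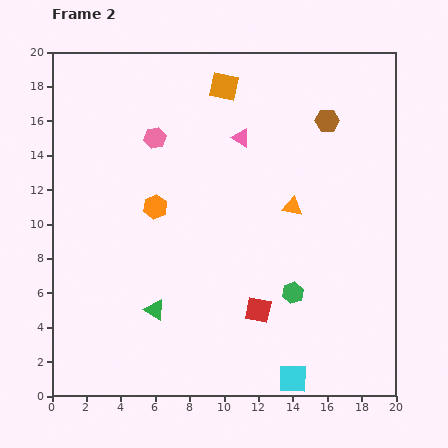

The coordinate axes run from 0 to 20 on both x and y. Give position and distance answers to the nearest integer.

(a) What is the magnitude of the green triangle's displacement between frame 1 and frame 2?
3

The green triangle moved from (9, 6) to (6, 5), a distance of √(3² + 1²) ≈ 3.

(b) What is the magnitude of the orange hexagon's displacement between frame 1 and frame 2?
4

The orange hexagon moved from (6, 15) to (6, 11), a distance of √(0² + 4²) ≈ 4.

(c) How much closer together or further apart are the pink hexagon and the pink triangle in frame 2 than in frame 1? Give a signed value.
-2

Distance in frame 1: 7. Distance in frame 2: 5.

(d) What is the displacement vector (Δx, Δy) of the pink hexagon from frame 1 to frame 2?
(2, 3)

The pink hexagon was at (4, 12) in frame 1 and (6, 15) in frame 2.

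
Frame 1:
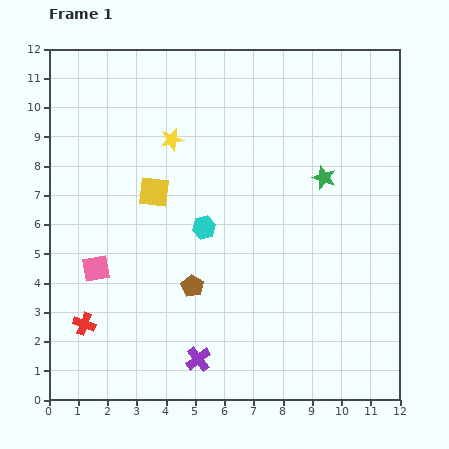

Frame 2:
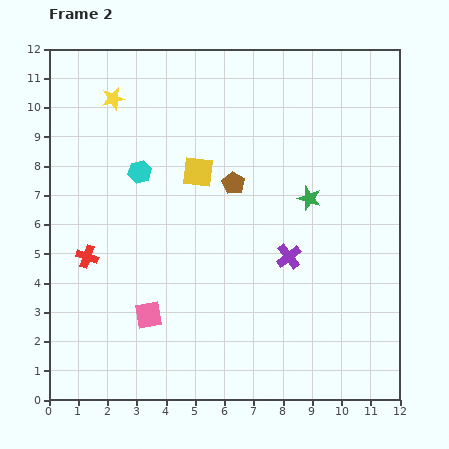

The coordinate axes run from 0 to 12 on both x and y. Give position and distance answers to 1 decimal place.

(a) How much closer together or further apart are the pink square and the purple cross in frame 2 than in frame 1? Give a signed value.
+0.5

Distance in frame 1: 4.7. Distance in frame 2: 5.2.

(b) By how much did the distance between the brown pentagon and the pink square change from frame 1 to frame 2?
+2.0

Distance in frame 1: 3.4. Distance in frame 2: 5.4.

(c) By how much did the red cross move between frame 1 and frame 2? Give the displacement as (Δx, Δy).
(0.1, 2.3)

The red cross was at (1.2, 2.6) in frame 1 and (1.3, 4.9) in frame 2.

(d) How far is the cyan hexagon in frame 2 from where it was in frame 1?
2.9

The cyan hexagon moved from (5.3, 5.9) to (3.1, 7.8), a distance of √(2.2² + 1.9²) ≈ 2.9.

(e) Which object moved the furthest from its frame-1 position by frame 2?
the purple cross

(moved 4.7; next 3.8)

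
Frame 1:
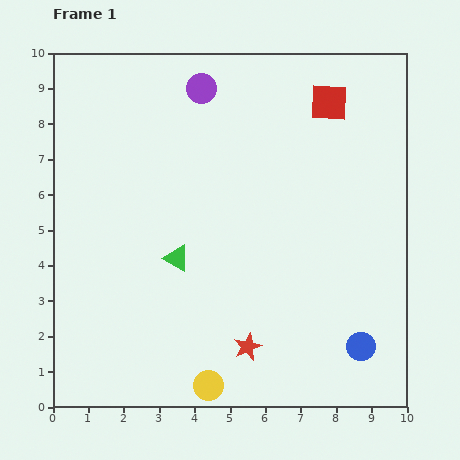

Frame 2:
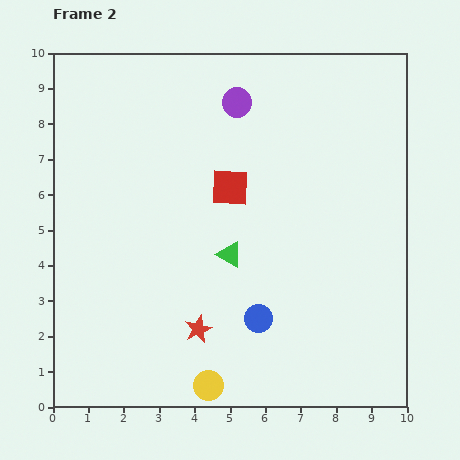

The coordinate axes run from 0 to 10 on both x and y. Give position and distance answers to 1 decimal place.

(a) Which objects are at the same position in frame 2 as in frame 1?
the yellow circle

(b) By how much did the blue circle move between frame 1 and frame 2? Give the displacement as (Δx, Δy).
(-2.9, 0.8)

The blue circle was at (8.7, 1.7) in frame 1 and (5.8, 2.5) in frame 2.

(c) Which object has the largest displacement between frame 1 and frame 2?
the red square

(moved 3.7; next 3.0)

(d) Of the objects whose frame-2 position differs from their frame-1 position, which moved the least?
the purple circle

(moved 1.1)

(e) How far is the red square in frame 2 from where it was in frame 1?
3.7

The red square moved from (7.8, 8.6) to (5.0, 6.2), a distance of √(2.8² + 2.4²) ≈ 3.7.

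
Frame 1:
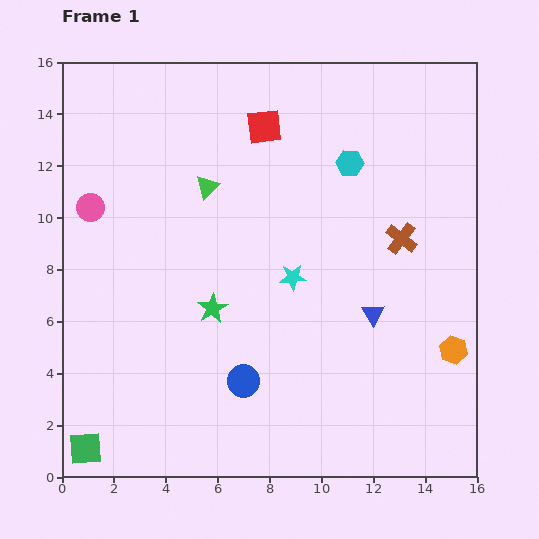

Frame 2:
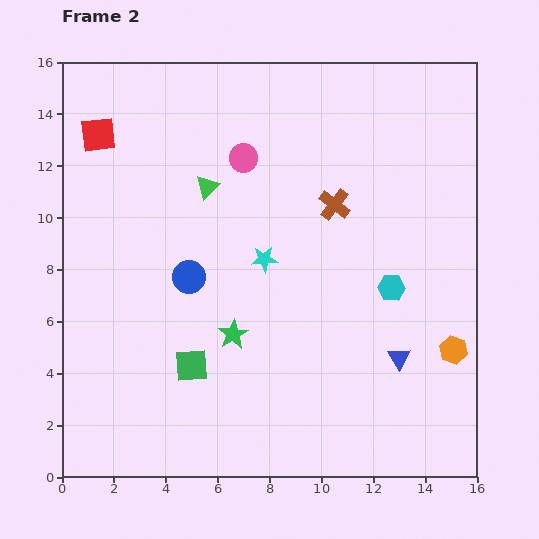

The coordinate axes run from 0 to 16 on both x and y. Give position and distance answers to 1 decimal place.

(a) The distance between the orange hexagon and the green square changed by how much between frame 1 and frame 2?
-4.6

Distance in frame 1: 14.7. Distance in frame 2: 10.1.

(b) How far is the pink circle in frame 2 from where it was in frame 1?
6.2

The pink circle moved from (1.1, 10.4) to (7.0, 12.3), a distance of √(5.9² + 1.9²) ≈ 6.2.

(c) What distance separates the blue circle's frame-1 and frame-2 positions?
4.5

The blue circle moved from (7.0, 3.7) to (4.9, 7.7), a distance of √(2.1² + 4.0²) ≈ 4.5.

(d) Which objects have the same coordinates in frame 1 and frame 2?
the green triangle, the orange hexagon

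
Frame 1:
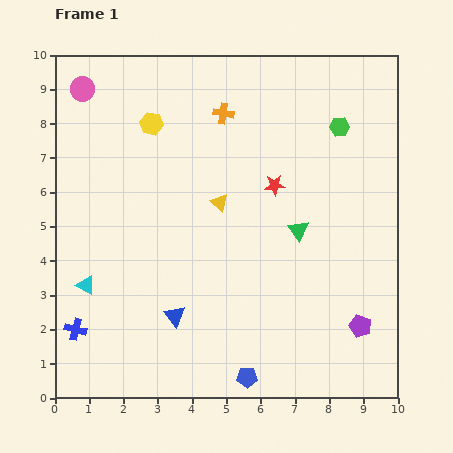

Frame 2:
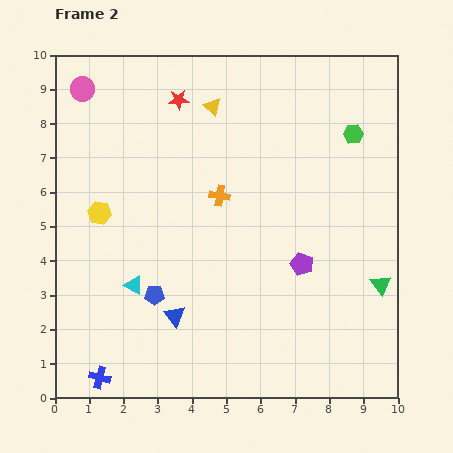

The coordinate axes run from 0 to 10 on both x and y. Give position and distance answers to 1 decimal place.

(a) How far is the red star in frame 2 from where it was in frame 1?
3.8

The red star moved from (6.4, 6.2) to (3.6, 8.7), a distance of √(2.8² + 2.5²) ≈ 3.8.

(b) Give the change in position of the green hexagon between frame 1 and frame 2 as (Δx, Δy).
(0.4, -0.2)

The green hexagon was at (8.3, 7.9) in frame 1 and (8.7, 7.7) in frame 2.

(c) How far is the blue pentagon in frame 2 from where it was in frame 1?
3.6

The blue pentagon moved from (5.6, 0.6) to (2.9, 3.0), a distance of √(2.7² + 2.4²) ≈ 3.6.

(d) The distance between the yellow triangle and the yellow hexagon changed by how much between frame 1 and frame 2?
+1.5

Distance in frame 1: 3.0. Distance in frame 2: 4.5.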